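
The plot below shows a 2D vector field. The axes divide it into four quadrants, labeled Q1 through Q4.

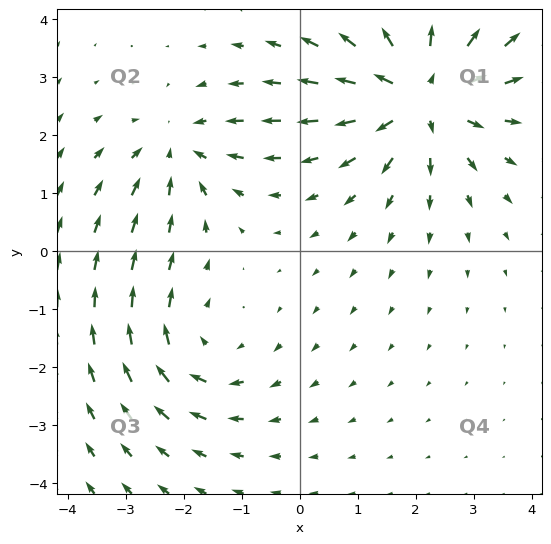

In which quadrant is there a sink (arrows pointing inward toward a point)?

Q2

The sink sits at approximately (-2.1, 1.8), which lies in quadrant Q2. The divergence there is about -3, negative as expected for a sink.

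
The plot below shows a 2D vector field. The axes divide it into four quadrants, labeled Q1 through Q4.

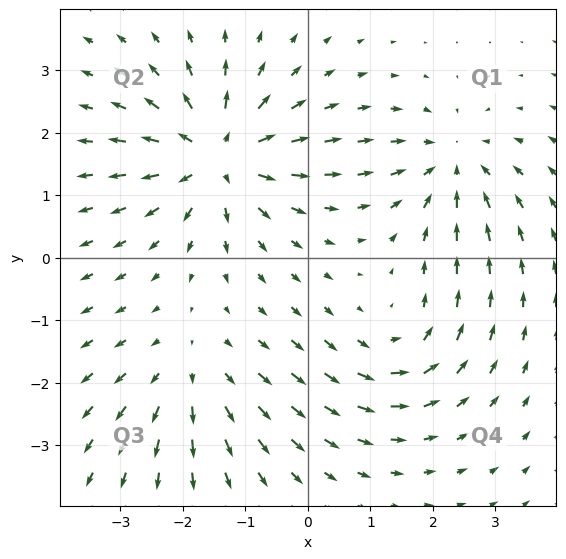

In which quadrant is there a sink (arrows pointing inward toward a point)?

The sink sits at approximately (2.3, 1.5), which lies in quadrant Q1. The divergence there is about -4, negative as expected for a sink.

Q1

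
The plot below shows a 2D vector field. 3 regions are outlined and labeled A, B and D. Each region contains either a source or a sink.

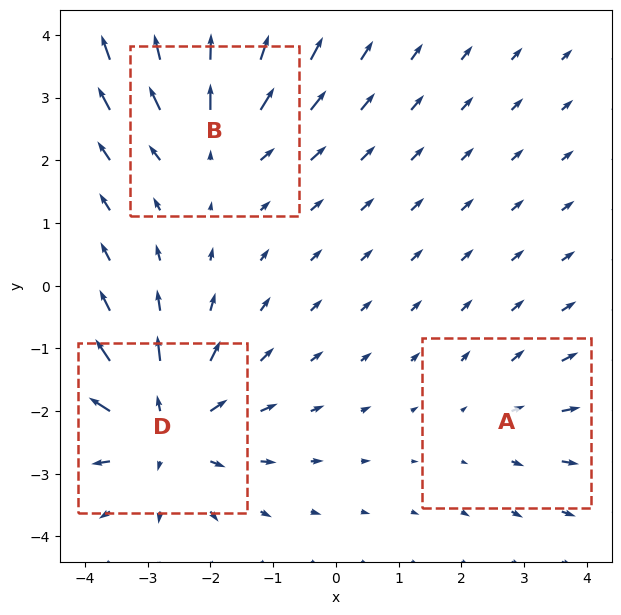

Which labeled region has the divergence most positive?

D

Divergence at each region's feature centre — A: about +2, B: about +3, D: about +5. Region D is most positive.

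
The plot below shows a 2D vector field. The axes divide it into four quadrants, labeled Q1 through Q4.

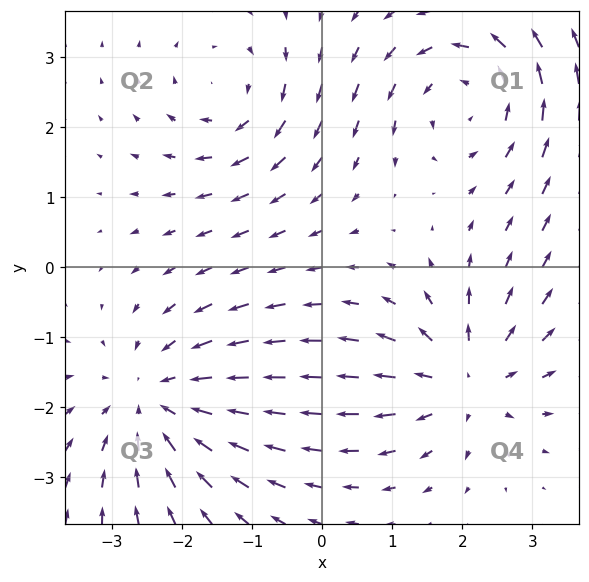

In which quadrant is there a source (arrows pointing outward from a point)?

The source sits at approximately (2.0, -1.6), which lies in quadrant Q4. The divergence there is about +4, positive as expected for a source.

Q4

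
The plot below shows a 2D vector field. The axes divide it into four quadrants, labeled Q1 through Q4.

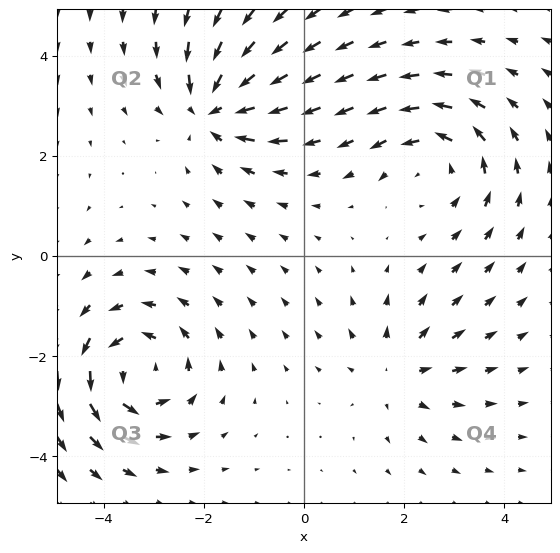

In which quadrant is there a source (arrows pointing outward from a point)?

The source sits at approximately (1.8, -2.3), which lies in quadrant Q4. The divergence there is about +3, positive as expected for a source.

Q4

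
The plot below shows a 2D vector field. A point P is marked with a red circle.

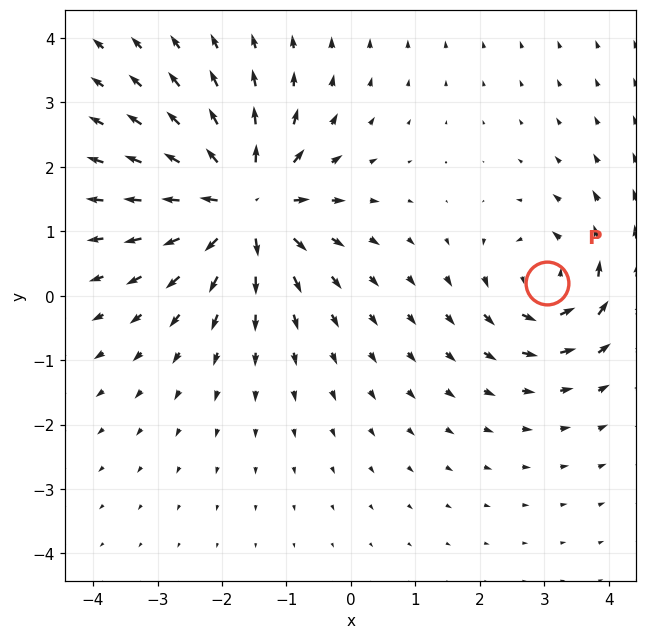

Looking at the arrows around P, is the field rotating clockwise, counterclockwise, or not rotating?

Near P at (3.0, 0.2) the arrows circulate counterclockwise. The curl (z-component) there is about +4; positive curl means counterclockwise rotation.

counterclockwise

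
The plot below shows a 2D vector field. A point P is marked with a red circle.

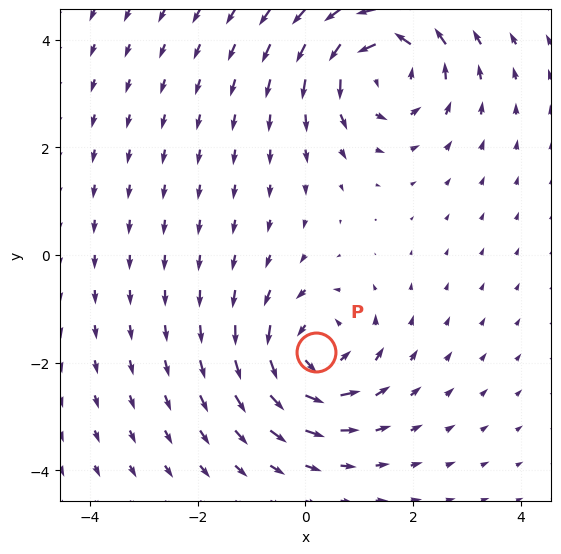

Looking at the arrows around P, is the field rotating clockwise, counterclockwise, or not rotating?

Near P at (0.2, -1.8) the arrows circulate counterclockwise. The curl (z-component) there is about +5; positive curl means counterclockwise rotation.

counterclockwise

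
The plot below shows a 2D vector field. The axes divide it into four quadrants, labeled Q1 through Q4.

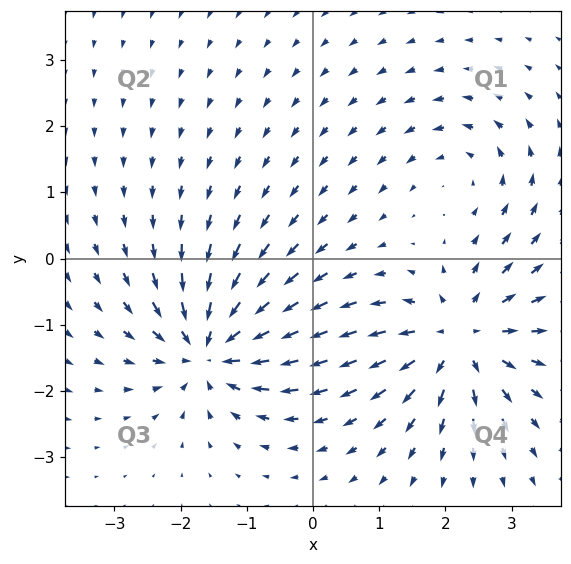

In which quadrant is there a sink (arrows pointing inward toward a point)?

Q3

The sink sits at approximately (-1.6, -1.4), which lies in quadrant Q3. The divergence there is about -7, negative as expected for a sink.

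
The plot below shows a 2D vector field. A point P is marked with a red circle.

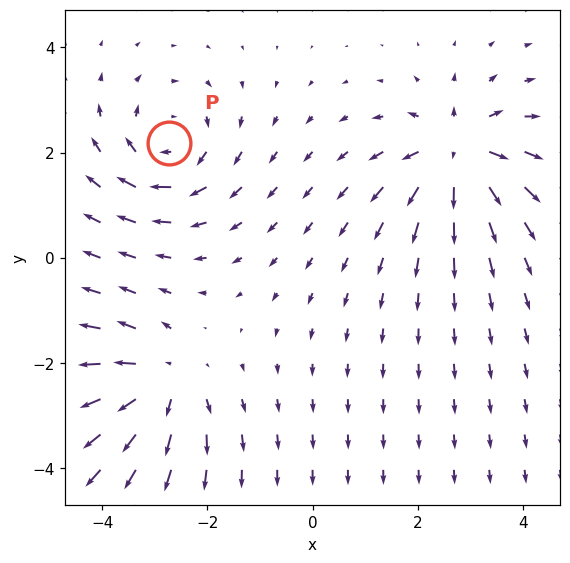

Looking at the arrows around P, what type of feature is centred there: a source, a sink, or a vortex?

vortex

At P (-2.7, 2.2) the arrows circulate clockwise. Divergence ≈0, curl about -5 — near-zero divergence with nonzero curl is a vortex.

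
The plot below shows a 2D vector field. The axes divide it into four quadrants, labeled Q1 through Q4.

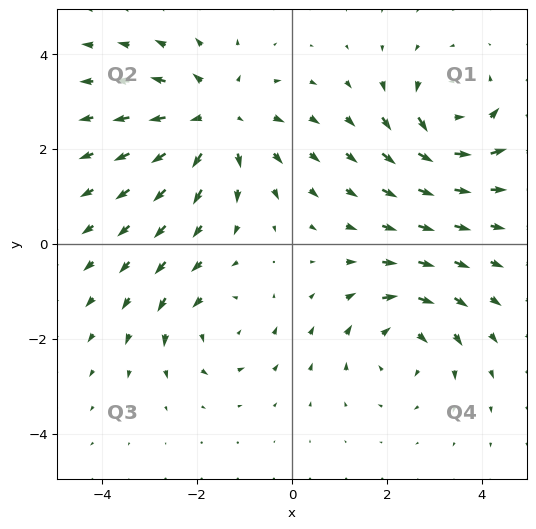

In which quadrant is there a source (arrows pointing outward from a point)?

Q2

The source sits at approximately (-1.6, 2.6), which lies in quadrant Q2. The divergence there is about +4, positive as expected for a source.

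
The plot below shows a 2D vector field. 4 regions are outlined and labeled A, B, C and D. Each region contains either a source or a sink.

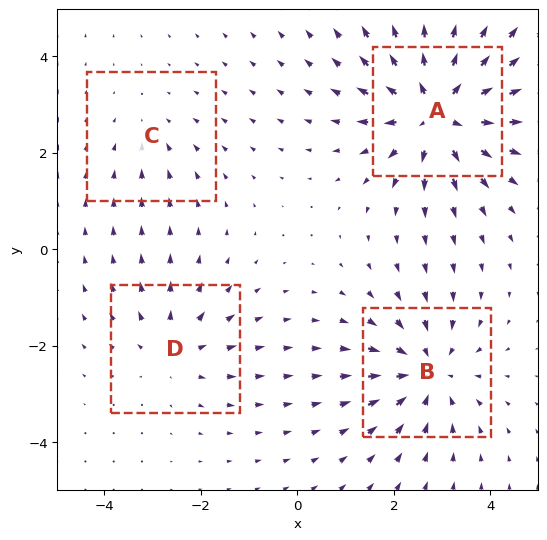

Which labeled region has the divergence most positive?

Divergence at each region's feature centre — A: about +7, B: about -5, C: about -2, D: about +3. Region A is most positive.

A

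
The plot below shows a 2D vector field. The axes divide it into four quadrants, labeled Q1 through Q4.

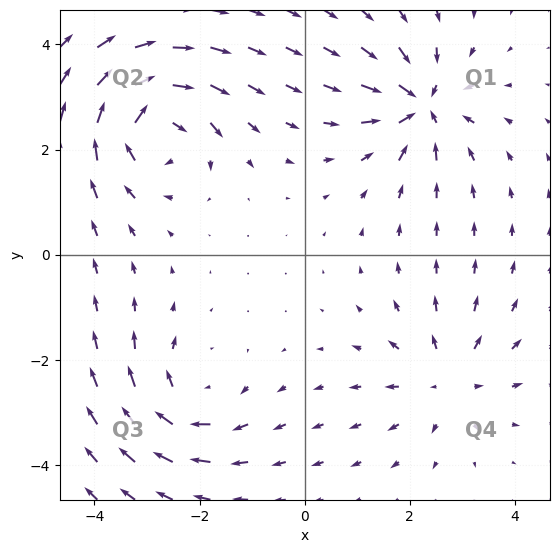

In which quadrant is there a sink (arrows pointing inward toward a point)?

The sink sits at approximately (2.2, 2.9), which lies in quadrant Q1. The divergence there is about -6, negative as expected for a sink.

Q1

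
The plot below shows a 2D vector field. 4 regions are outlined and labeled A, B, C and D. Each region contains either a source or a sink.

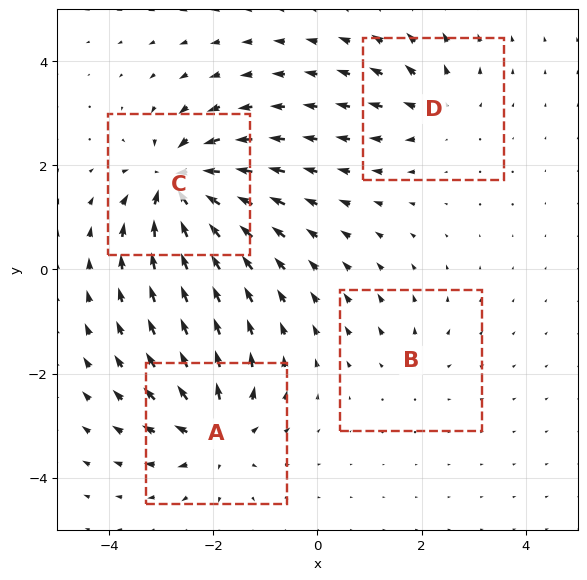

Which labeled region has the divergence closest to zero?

Divergence at each region's feature centre — A: about +6, B: about +2, C: about -9, D: about +4. Region B is closest to zero.

B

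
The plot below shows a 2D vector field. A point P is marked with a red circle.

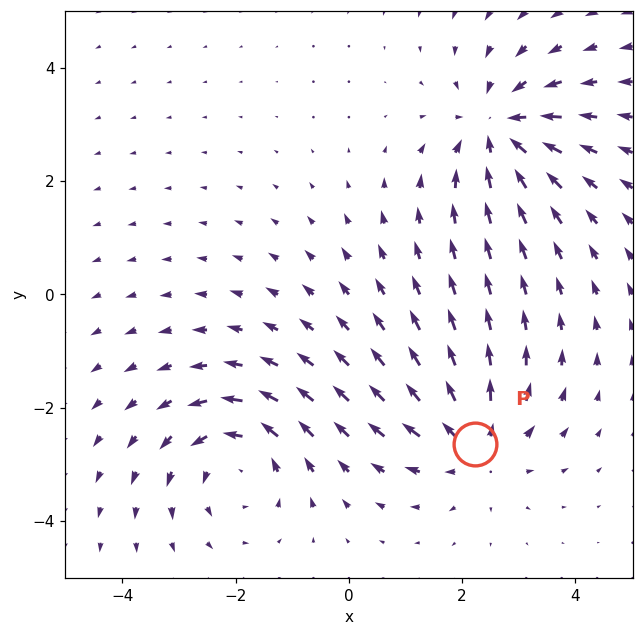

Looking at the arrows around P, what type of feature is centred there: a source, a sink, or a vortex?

source

At P (2.2, -2.6) the arrows spread outward. Divergence about +4, curl ≈0 — positive divergence with near-zero curl is a source.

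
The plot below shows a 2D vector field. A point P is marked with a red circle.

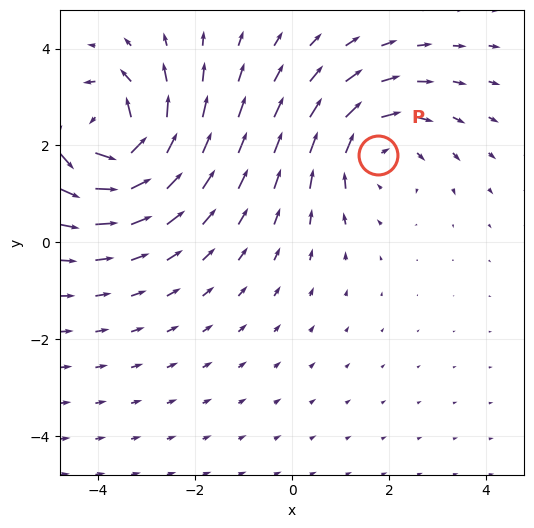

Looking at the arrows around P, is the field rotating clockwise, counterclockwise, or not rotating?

Near P at (1.8, 1.8) the arrows circulate clockwise. The curl (z-component) there is about -3; negative curl means clockwise rotation.

clockwise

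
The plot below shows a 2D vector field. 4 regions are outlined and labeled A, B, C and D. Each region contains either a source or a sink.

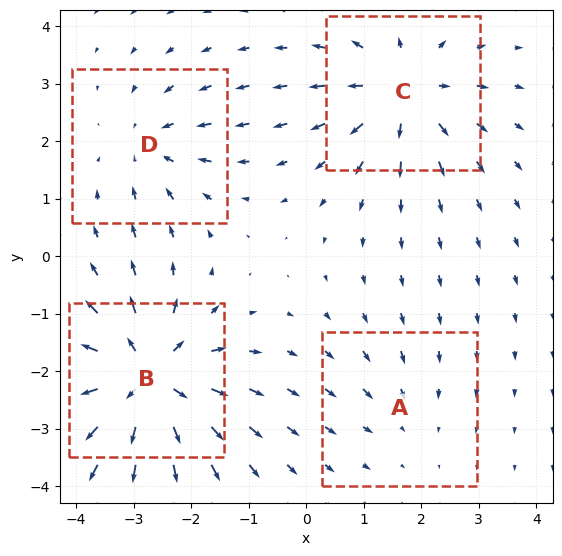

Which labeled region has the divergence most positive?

B

Divergence at each region's feature centre — A: about -2, B: about +7, C: about +5, D: about -4. Region B is most positive.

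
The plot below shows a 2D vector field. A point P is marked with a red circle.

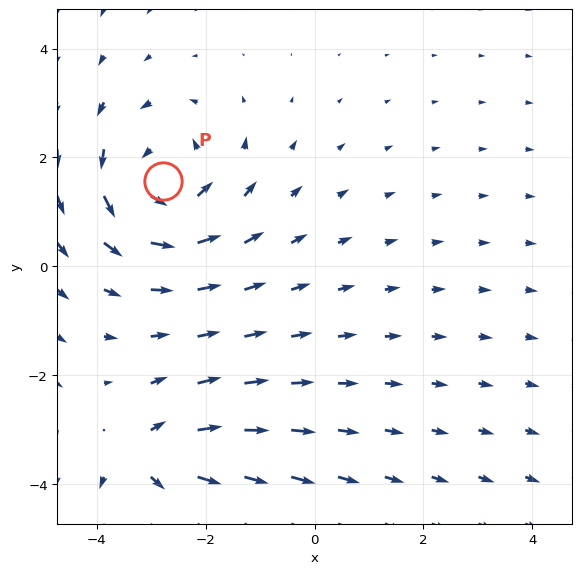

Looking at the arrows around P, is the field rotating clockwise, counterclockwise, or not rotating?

Near P at (-2.8, 1.6) the arrows circulate counterclockwise. The curl (z-component) there is about +3; positive curl means counterclockwise rotation.

counterclockwise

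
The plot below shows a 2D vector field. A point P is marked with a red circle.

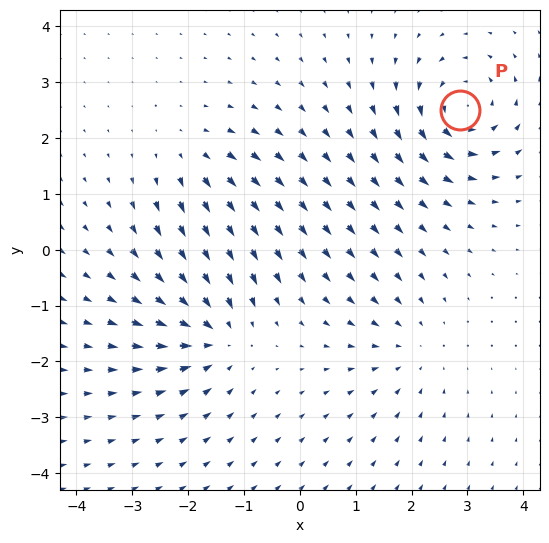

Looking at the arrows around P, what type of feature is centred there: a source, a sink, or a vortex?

vortex

At P (2.9, 2.5) the arrows circulate counterclockwise. Divergence ≈0, curl about +7 — near-zero divergence with nonzero curl is a vortex.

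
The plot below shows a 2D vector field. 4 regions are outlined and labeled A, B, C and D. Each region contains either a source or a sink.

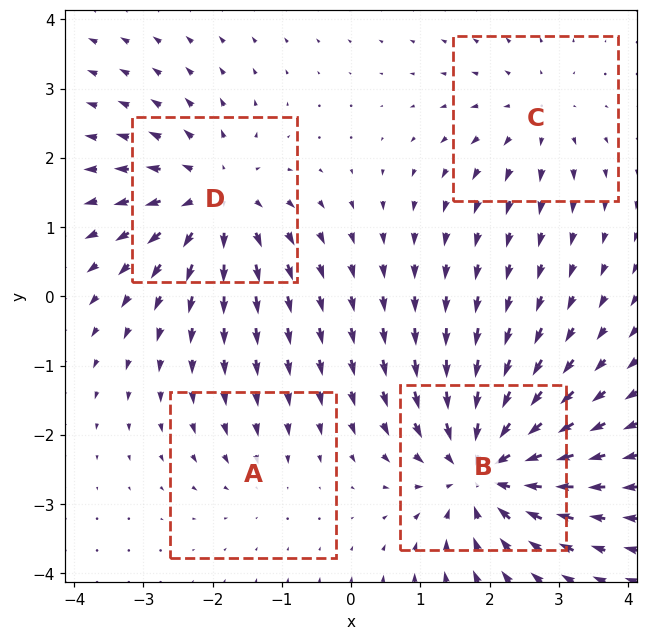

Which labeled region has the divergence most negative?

Divergence at each region's feature centre — A: about -2, B: about -7, C: about +3, D: about +5. Region B is most negative.

B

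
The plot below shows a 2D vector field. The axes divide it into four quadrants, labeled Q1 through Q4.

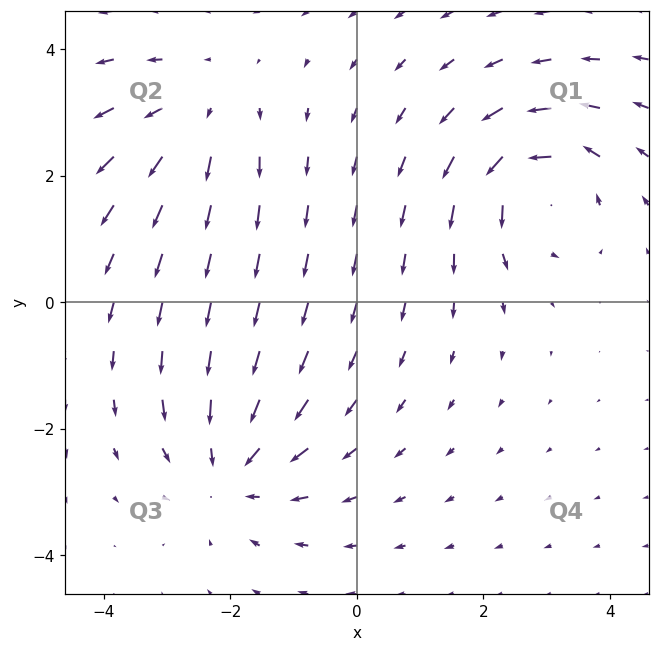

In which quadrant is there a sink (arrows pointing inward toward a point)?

The sink sits at approximately (-2.0, -2.6), which lies in quadrant Q3. The divergence there is about -4, negative as expected for a sink.

Q3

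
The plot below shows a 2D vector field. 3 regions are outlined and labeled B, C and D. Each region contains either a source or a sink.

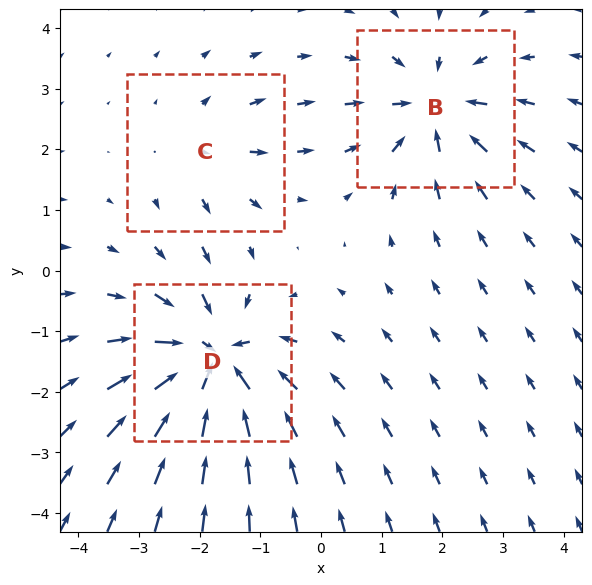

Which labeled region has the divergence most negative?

Divergence at each region's feature centre — B: about -4, C: about +2, D: about -6. Region D is most negative.

D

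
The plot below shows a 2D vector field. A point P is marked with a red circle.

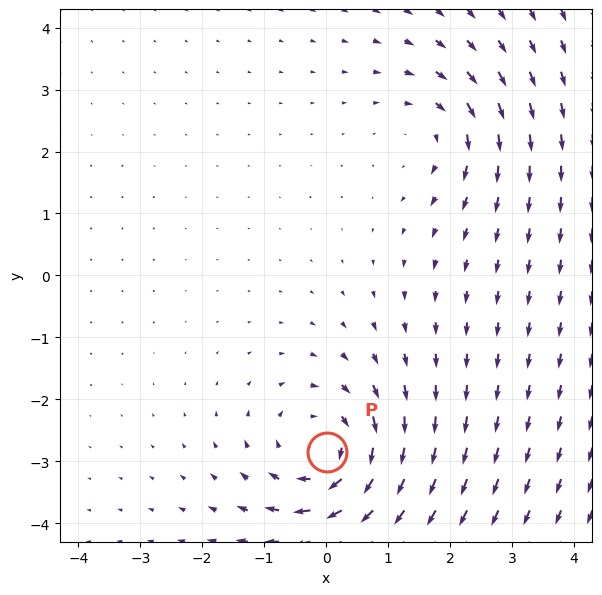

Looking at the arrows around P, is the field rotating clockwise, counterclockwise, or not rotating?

clockwise

Near P at (0.0, -2.8) the arrows circulate clockwise. The curl (z-component) there is about -5; negative curl means clockwise rotation.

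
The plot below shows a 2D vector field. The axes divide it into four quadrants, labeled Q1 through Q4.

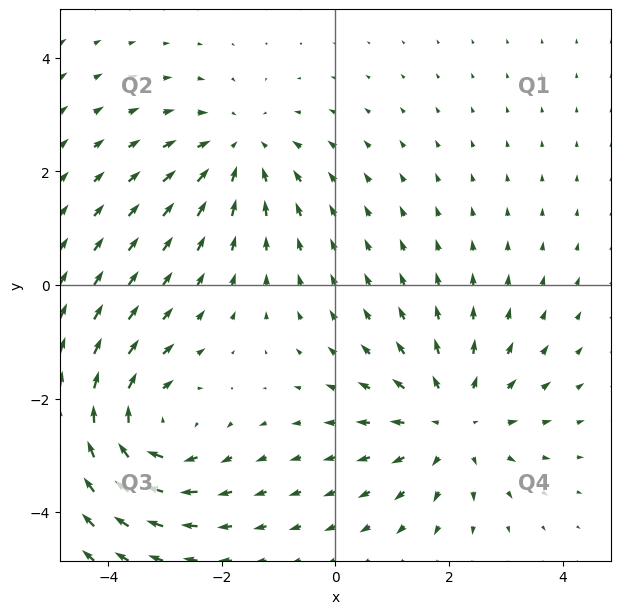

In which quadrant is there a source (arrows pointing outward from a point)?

The source sits at approximately (2.1, -2.4), which lies in quadrant Q4. The divergence there is about +3, positive as expected for a source.

Q4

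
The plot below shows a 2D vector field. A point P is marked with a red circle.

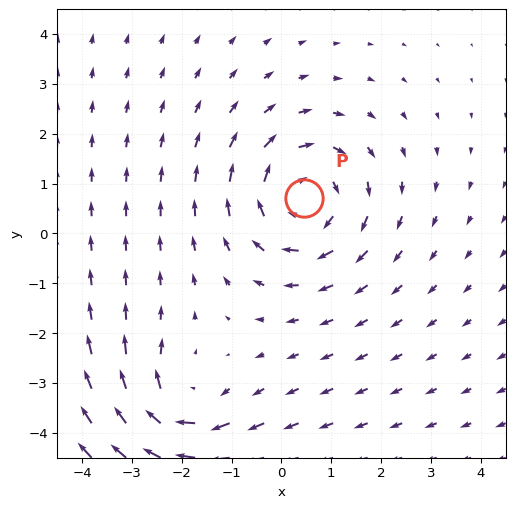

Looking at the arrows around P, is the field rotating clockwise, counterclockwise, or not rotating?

clockwise

Near P at (0.5, 0.7) the arrows circulate clockwise. The curl (z-component) there is about -3; negative curl means clockwise rotation.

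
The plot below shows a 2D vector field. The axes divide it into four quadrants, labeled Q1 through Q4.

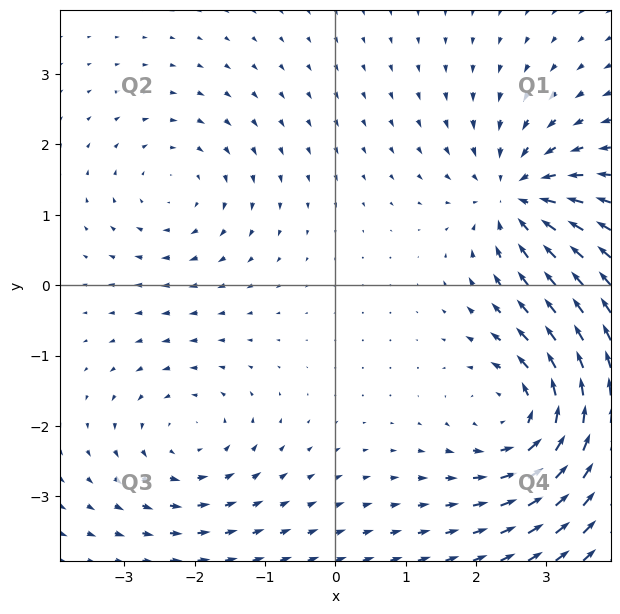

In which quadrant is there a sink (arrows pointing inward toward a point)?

The sink sits at approximately (2.6, 1.3), which lies in quadrant Q1. The divergence there is about -5, negative as expected for a sink.

Q1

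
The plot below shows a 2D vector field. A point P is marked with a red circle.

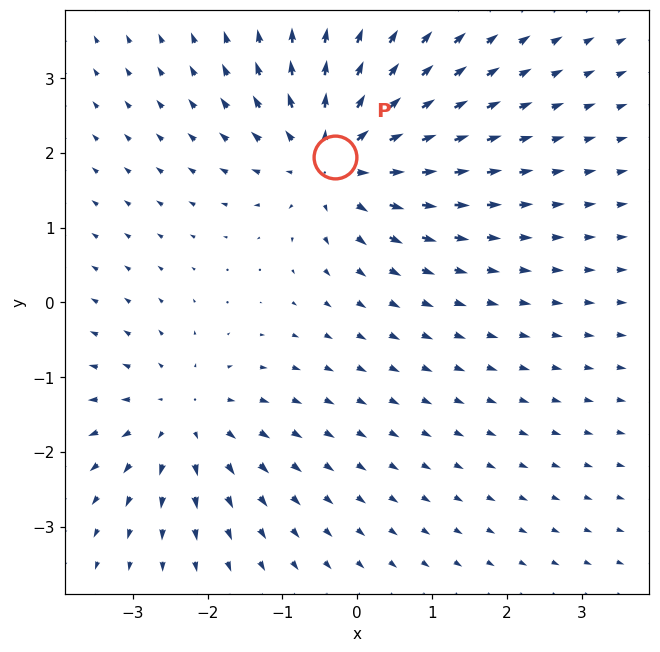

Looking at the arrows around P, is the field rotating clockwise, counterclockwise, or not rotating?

Near P at (-0.3, 1.9) the arrows show no circulation. The curl there is ≈0.

not rotating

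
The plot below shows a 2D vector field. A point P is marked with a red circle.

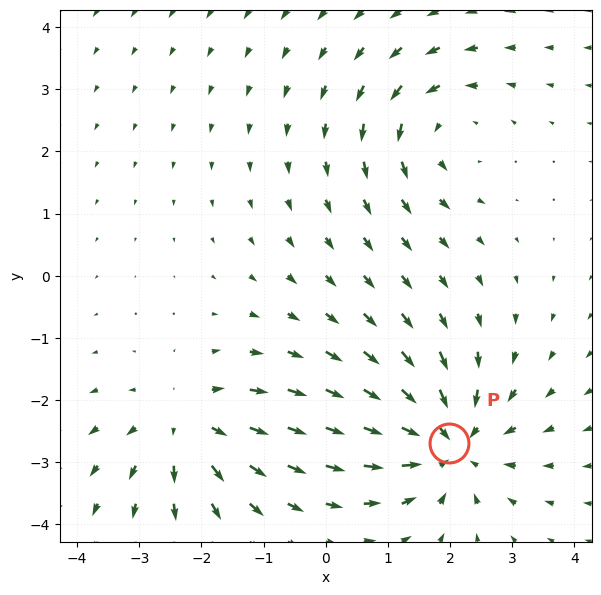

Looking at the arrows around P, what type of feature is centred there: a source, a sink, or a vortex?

sink

At P (2.0, -2.7) the arrows converge inward. Divergence about -5, curl ≈0 — negative divergence with near-zero curl is a sink.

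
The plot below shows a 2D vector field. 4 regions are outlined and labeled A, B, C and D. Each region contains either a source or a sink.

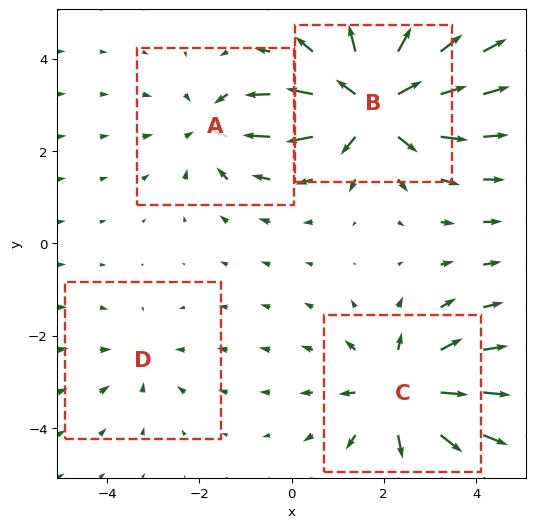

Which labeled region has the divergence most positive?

B

Divergence at each region's feature centre — A: about -4, B: about +7, C: about +5, D: about -2. Region B is most positive.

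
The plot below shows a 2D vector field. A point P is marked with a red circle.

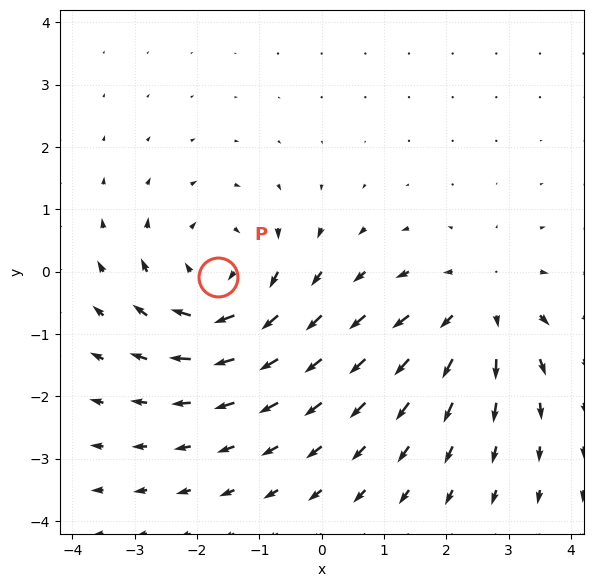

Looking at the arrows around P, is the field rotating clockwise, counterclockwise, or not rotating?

clockwise

Near P at (-1.7, -0.1) the arrows circulate clockwise. The curl (z-component) there is about -4; negative curl means clockwise rotation.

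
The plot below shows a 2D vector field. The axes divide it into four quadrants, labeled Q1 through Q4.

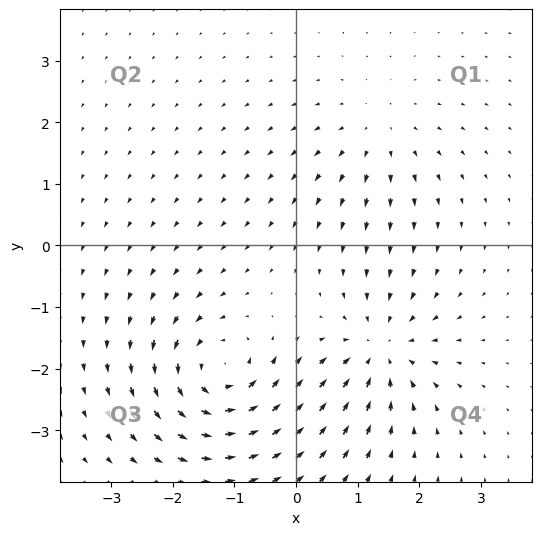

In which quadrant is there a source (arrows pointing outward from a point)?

Q1

The source sits at approximately (1.3, 1.8), which lies in quadrant Q1. The divergence there is about +3, positive as expected for a source.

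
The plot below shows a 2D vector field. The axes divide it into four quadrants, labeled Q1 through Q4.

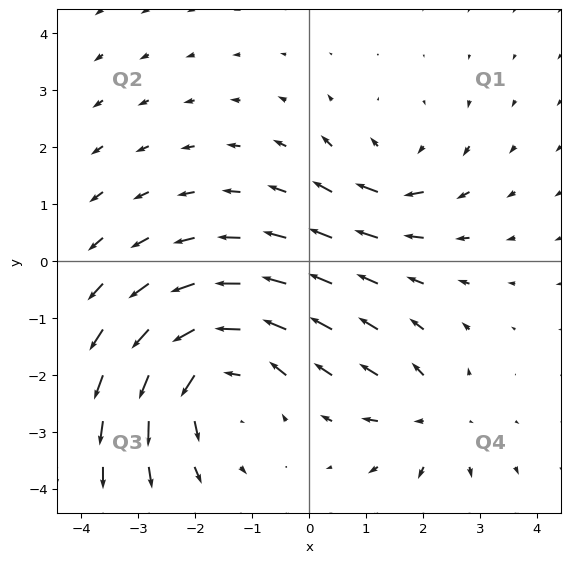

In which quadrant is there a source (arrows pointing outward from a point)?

Q4

The source sits at approximately (2.2, -2.8), which lies in quadrant Q4. The divergence there is about +3, positive as expected for a source.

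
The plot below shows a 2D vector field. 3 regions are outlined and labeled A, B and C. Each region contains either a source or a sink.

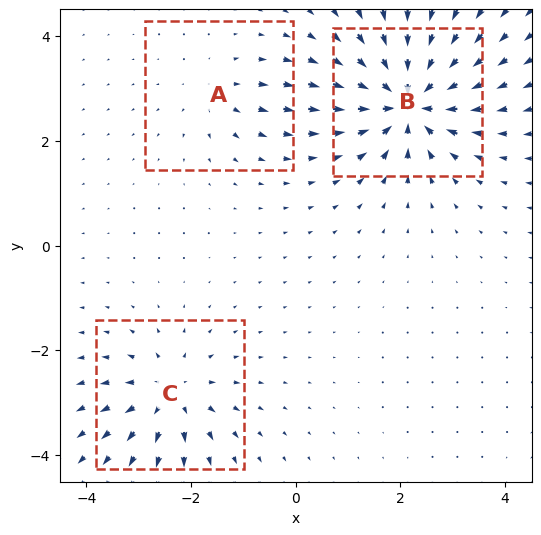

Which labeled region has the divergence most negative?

Divergence at each region's feature centre — A: about +2, B: about -7, C: about +4. Region B is most negative.

B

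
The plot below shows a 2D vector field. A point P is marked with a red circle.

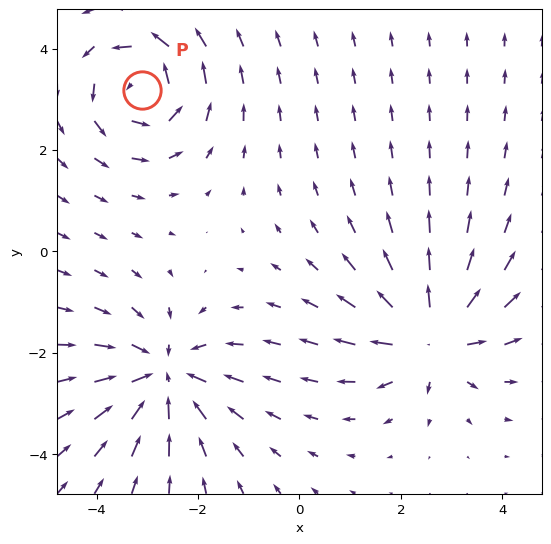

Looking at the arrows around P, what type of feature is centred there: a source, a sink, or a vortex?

At P (-3.1, 3.2) the arrows circulate counterclockwise. Divergence ≈0, curl about +5 — near-zero divergence with nonzero curl is a vortex.

vortex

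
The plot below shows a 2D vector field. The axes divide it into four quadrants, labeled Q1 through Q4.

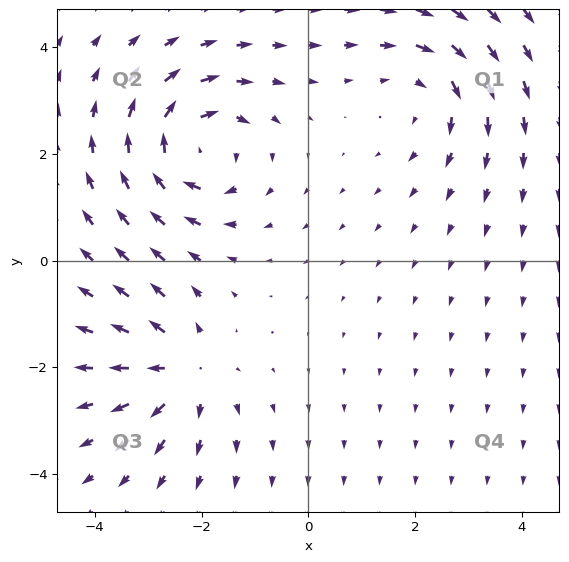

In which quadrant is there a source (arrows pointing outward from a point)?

Q3

The source sits at approximately (-2.3, -2.1), which lies in quadrant Q3. The divergence there is about +3, positive as expected for a source.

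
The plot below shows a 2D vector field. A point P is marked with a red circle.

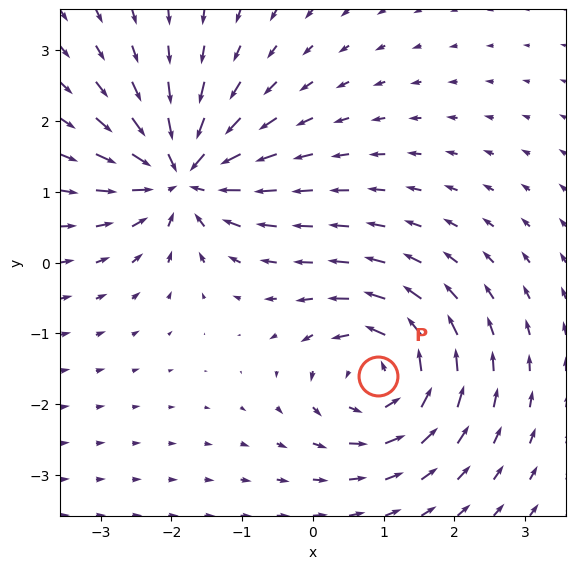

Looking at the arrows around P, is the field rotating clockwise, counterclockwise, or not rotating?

counterclockwise

Near P at (0.9, -1.6) the arrows circulate counterclockwise. The curl (z-component) there is about +4; positive curl means counterclockwise rotation.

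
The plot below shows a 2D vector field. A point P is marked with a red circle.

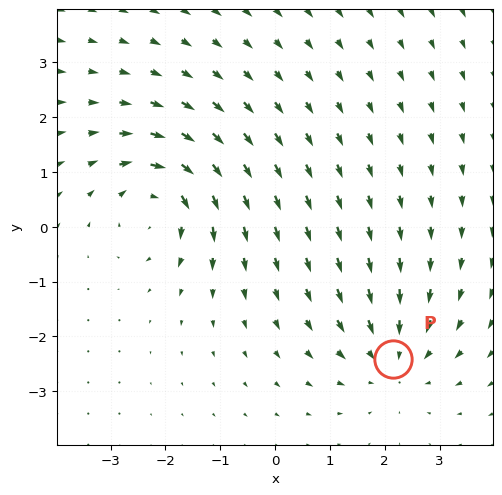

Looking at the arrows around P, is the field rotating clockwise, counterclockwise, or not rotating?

not rotating

Near P at (2.2, -2.4) the arrows show no circulation. The curl there is ≈0.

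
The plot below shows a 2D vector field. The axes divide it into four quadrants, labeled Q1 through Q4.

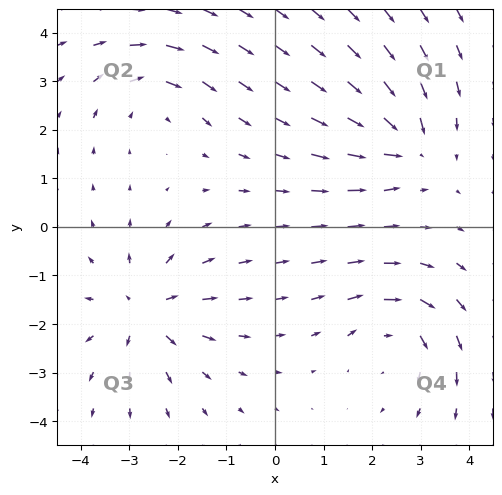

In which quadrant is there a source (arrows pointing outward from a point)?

Q3

The source sits at approximately (-2.7, -1.7), which lies in quadrant Q3. The divergence there is about +4, positive as expected for a source.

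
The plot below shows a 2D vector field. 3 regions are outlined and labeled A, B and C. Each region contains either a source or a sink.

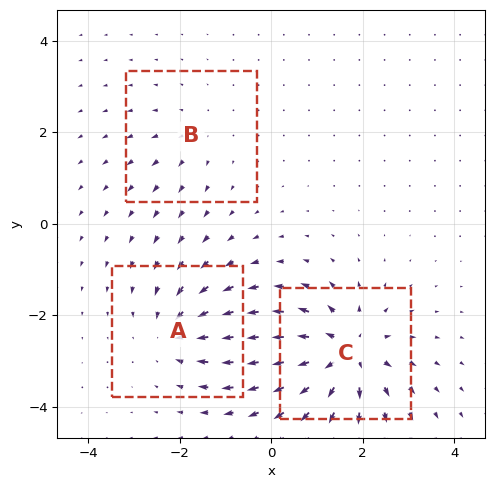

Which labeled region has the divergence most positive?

Divergence at each region's feature centre — A: about -4, B: about +2, C: about +6. Region C is most positive.

C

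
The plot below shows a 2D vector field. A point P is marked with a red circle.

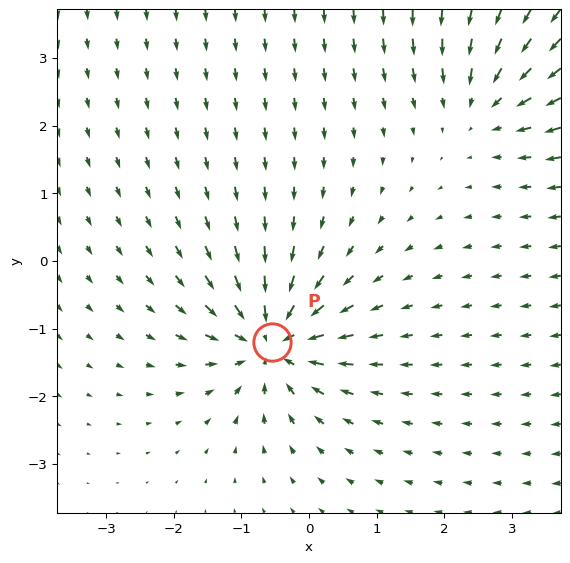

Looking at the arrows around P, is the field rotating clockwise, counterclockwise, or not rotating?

not rotating

Near P at (-0.6, -1.2) the arrows show no circulation. The curl there is ≈0.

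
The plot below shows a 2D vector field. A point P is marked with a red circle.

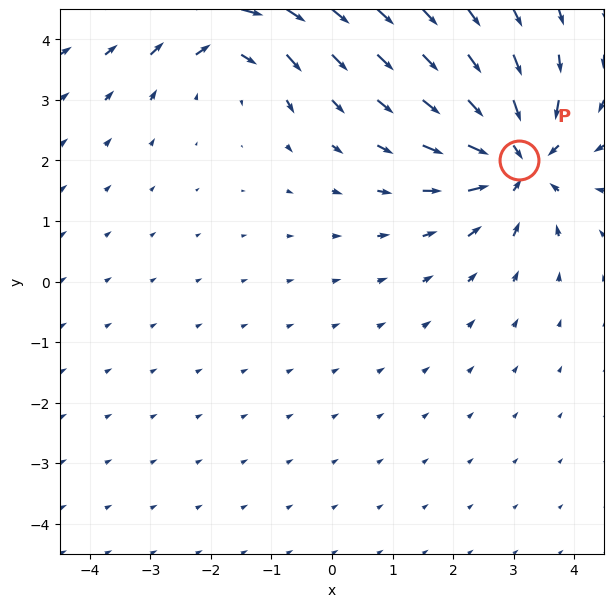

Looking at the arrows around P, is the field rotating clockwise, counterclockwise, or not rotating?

Near P at (3.1, 2.0) the arrows show no circulation. The curl there is ≈0.

not rotating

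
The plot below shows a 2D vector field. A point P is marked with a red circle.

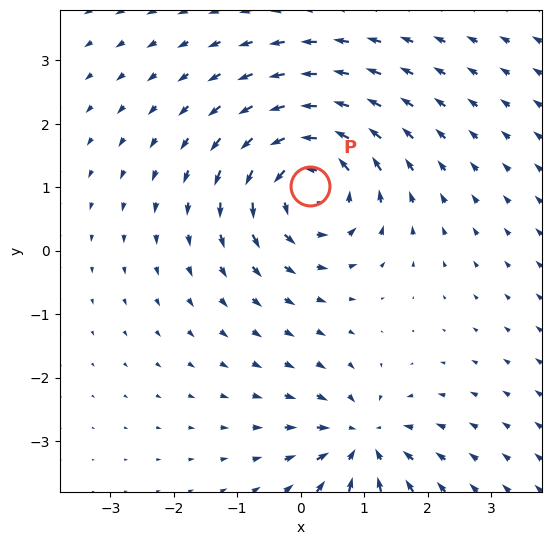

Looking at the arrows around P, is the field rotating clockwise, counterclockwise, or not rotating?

counterclockwise

Near P at (0.1, 1.0) the arrows circulate counterclockwise. The curl (z-component) there is about +6; positive curl means counterclockwise rotation.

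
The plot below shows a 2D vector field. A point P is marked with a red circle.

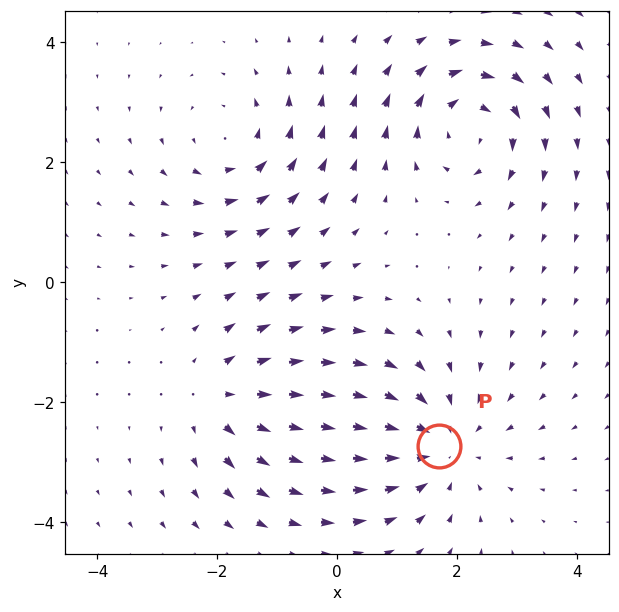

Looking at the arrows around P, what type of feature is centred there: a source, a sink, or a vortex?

At P (1.7, -2.7) the arrows converge inward. Divergence about -4, curl ≈0 — negative divergence with near-zero curl is a sink.

sink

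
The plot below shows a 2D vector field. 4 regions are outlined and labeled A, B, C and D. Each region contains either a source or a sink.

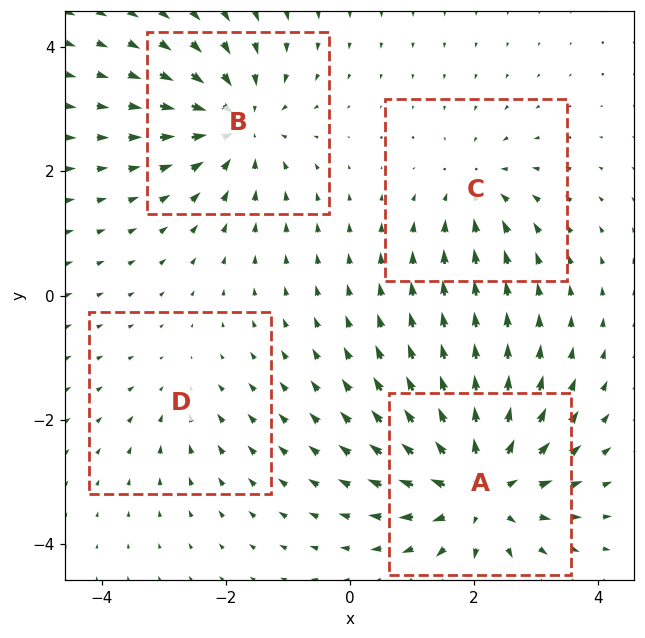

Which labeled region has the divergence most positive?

Divergence at each region's feature centre — A: about +7, B: about -5, C: about -3, D: about -2. Region A is most positive.

A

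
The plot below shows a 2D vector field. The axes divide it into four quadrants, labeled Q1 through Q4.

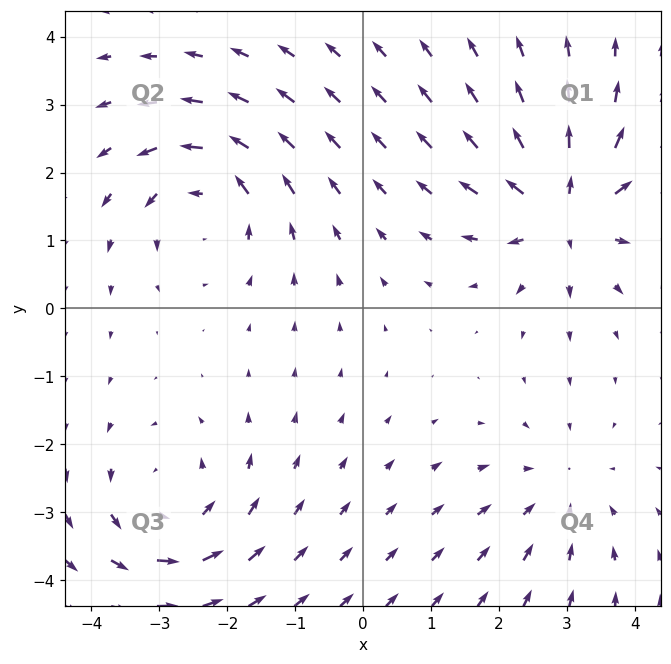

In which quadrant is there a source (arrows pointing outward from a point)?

The source sits at approximately (2.9, 1.5), which lies in quadrant Q1. The divergence there is about +7, positive as expected for a source.

Q1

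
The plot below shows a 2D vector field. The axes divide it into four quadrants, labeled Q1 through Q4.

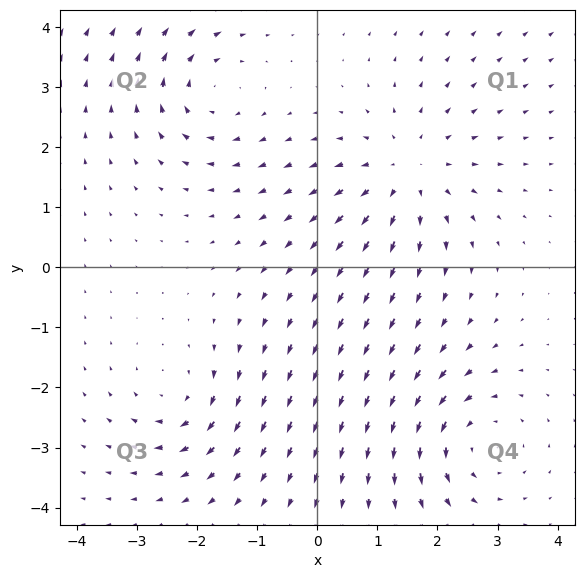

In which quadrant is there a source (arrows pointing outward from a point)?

Q1

The source sits at approximately (1.5, 1.6), which lies in quadrant Q1. The divergence there is about +4, positive as expected for a source.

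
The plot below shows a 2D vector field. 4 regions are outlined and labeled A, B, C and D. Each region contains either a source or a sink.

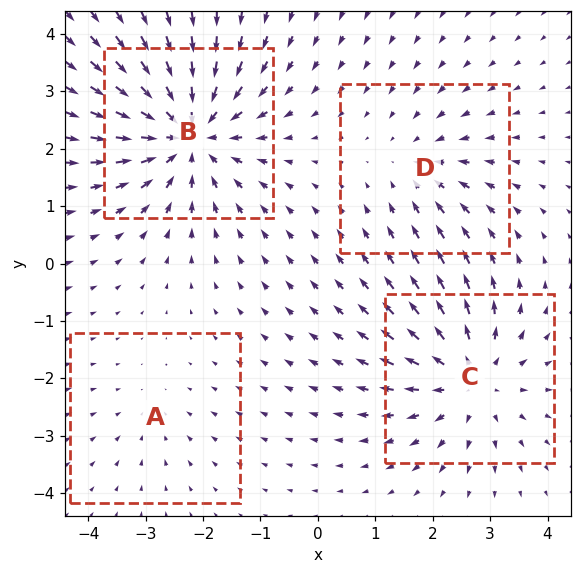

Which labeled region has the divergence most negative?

Divergence at each region's feature centre — A: about -2, B: about -7, C: about +5, D: about -3. Region B is most negative.

B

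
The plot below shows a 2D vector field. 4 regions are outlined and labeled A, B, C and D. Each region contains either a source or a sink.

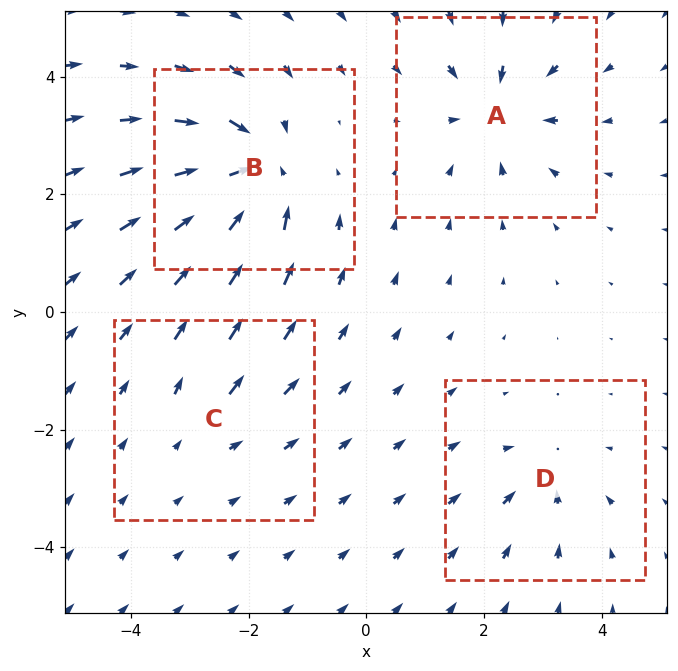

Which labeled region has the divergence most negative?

Divergence at each region's feature centre — A: about -6, B: about -9, C: about +3, D: about -4. Region B is most negative.

B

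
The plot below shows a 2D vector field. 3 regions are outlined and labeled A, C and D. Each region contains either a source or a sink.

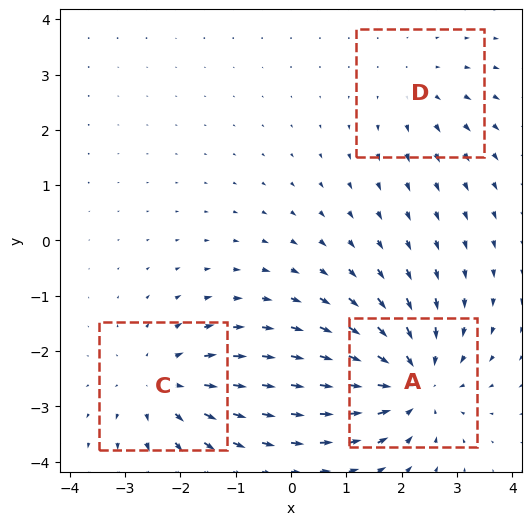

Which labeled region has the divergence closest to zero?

Divergence at each region's feature centre — A: about -4, C: about +3, D: about +2. Region D is closest to zero.

D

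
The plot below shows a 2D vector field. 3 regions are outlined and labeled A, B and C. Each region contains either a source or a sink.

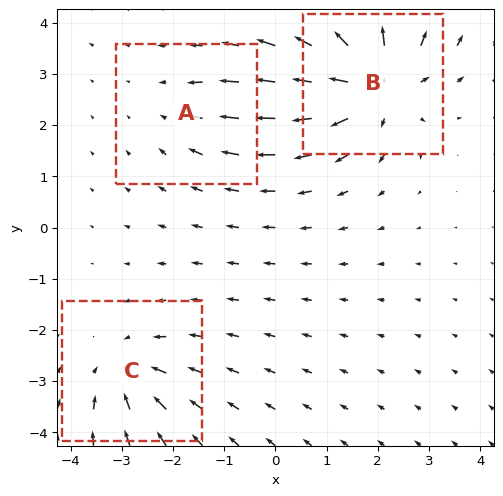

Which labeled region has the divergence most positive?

B

Divergence at each region's feature centre — A: about -2, B: about +5, C: about -3. Region B is most positive.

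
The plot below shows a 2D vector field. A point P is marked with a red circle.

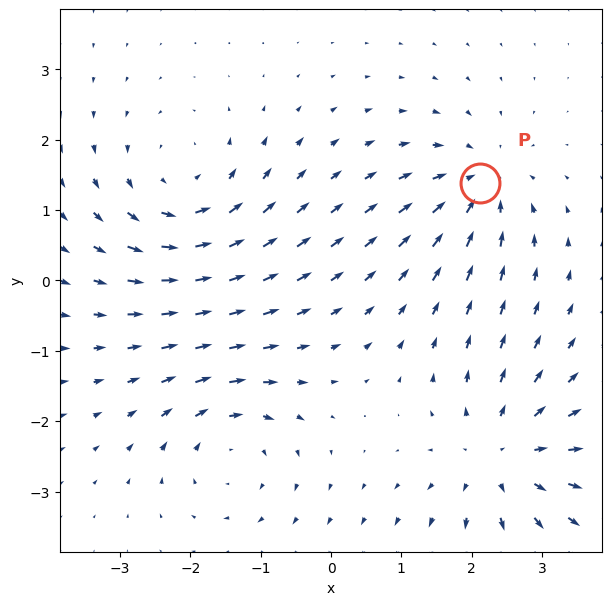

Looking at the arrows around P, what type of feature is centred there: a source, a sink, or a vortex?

At P (2.1, 1.4) the arrows converge inward. Divergence about -5, curl ≈0 — negative divergence with near-zero curl is a sink.

sink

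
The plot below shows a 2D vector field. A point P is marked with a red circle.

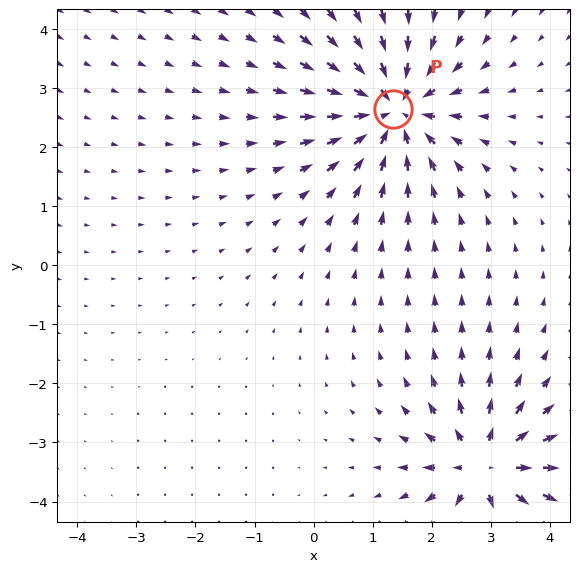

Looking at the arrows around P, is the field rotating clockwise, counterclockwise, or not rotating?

not rotating

Near P at (1.3, 2.7) the arrows show no circulation. The curl there is ≈0.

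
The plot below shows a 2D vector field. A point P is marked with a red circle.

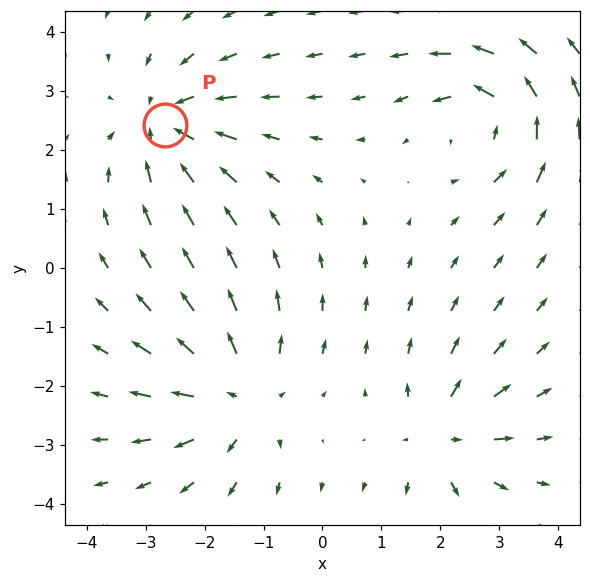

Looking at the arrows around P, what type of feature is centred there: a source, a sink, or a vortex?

At P (-2.7, 2.4) the arrows converge inward. Divergence about -5, curl ≈0 — negative divergence with near-zero curl is a sink.

sink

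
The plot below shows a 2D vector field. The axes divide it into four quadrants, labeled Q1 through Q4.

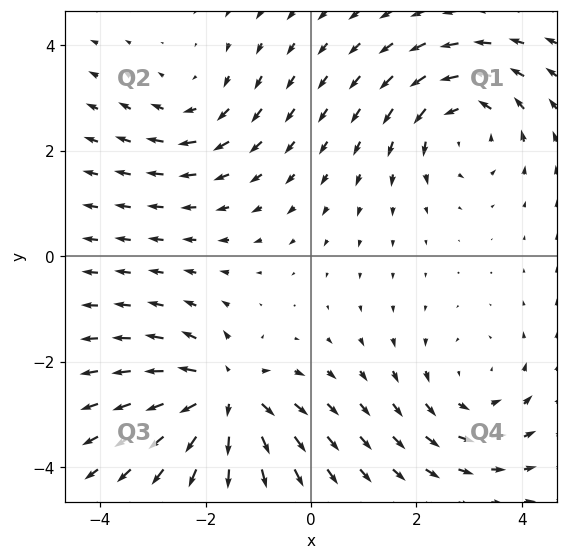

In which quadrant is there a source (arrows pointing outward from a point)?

Q3

The source sits at approximately (-1.6, -2.7), which lies in quadrant Q3. The divergence there is about +5, positive as expected for a source.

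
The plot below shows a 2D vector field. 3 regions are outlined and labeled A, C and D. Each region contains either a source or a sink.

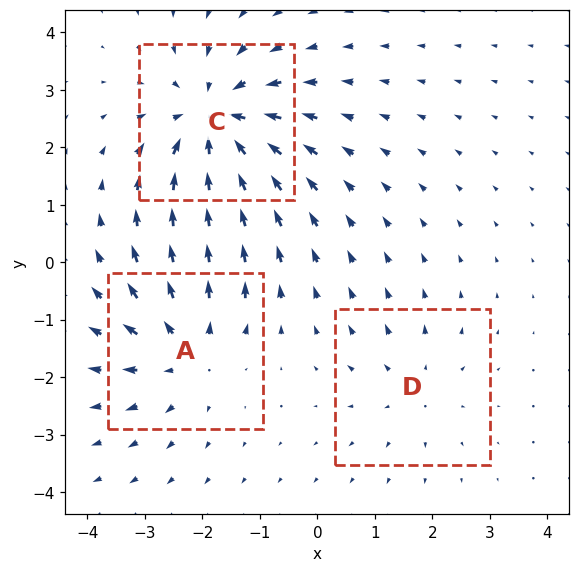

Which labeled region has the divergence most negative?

C

Divergence at each region's feature centre — A: about +3, C: about -5, D: about +2. Region C is most negative.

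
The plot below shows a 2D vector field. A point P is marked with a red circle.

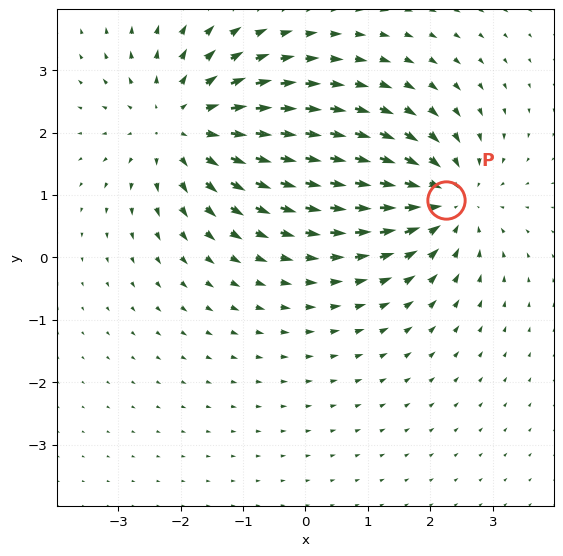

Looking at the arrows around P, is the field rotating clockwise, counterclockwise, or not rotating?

not rotating

Near P at (2.3, 0.9) the arrows show no circulation. The curl there is ≈0.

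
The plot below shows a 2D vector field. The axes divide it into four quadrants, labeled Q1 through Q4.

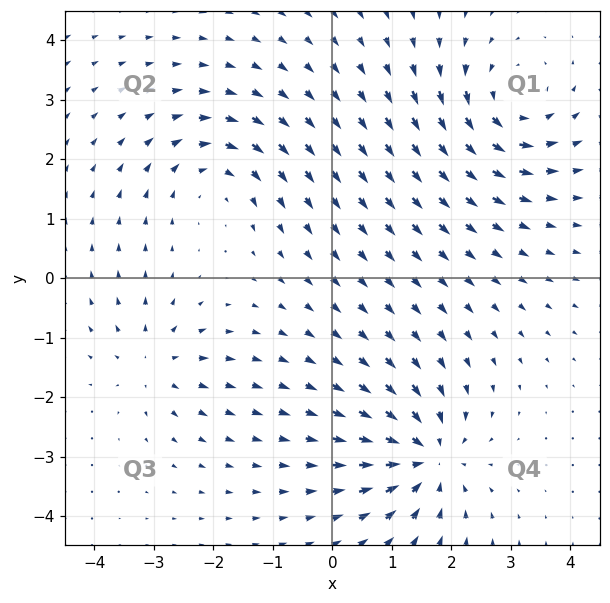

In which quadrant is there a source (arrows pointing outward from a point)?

Q3

The source sits at approximately (-3.0, -1.4), which lies in quadrant Q3. The divergence there is about +4, positive as expected for a source.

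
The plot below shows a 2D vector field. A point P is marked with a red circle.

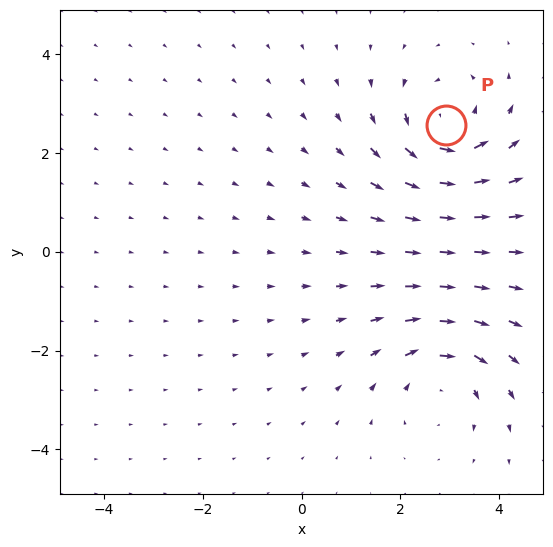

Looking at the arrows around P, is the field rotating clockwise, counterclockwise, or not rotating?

counterclockwise

Near P at (2.9, 2.6) the arrows circulate counterclockwise. The curl (z-component) there is about +4; positive curl means counterclockwise rotation.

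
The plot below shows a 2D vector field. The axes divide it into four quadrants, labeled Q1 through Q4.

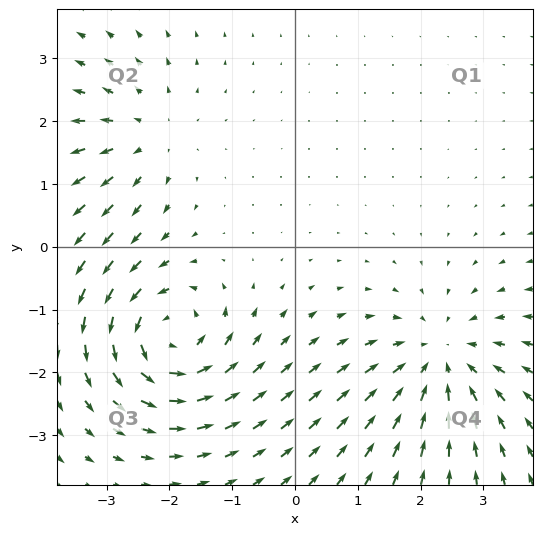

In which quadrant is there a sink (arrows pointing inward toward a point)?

The sink sits at approximately (2.3, -1.8), which lies in quadrant Q4. The divergence there is about -4, negative as expected for a sink.

Q4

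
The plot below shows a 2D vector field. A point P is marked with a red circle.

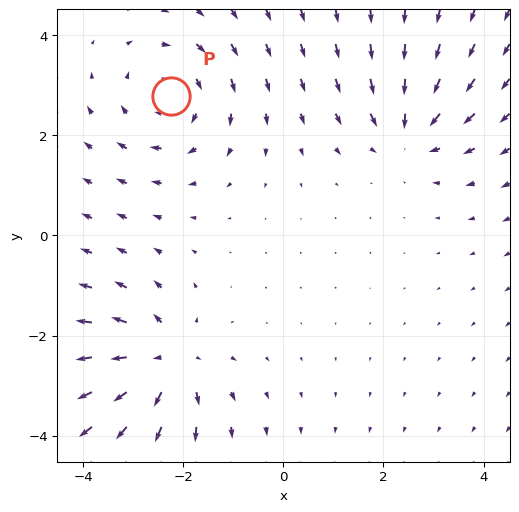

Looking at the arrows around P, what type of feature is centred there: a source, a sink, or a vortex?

vortex

At P (-2.3, 2.8) the arrows circulate clockwise. Divergence ≈0, curl about -3 — near-zero divergence with nonzero curl is a vortex.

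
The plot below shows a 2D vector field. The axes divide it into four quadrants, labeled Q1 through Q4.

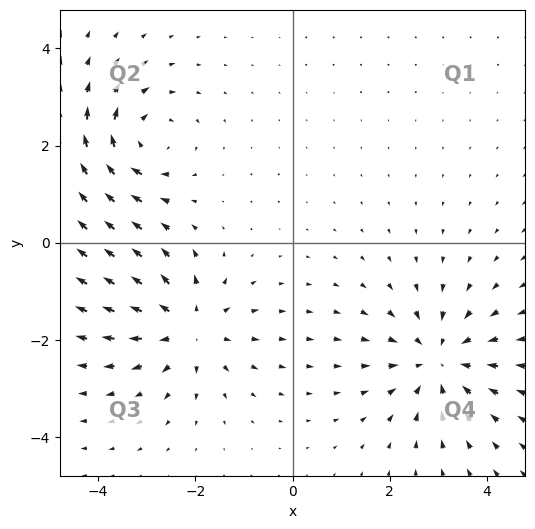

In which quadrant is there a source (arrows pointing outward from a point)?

The source sits at approximately (-2.1, -1.8), which lies in quadrant Q3. The divergence there is about +4, positive as expected for a source.

Q3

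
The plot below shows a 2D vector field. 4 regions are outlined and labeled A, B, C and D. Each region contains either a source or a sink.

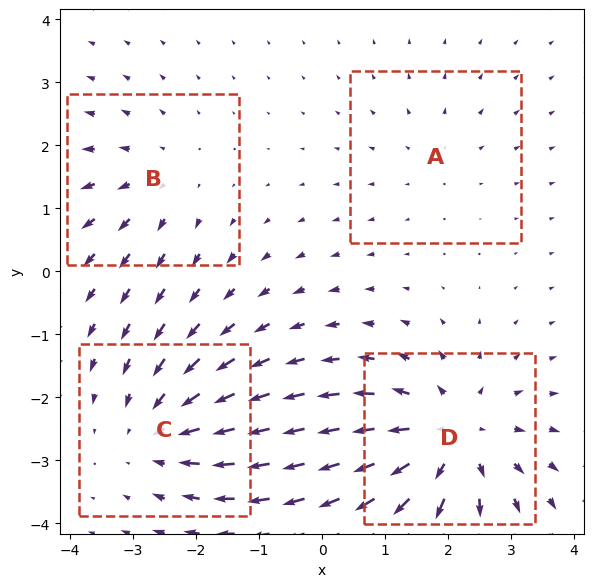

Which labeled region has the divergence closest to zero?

A

Divergence at each region's feature centre — A: about +2, B: about +3, C: about -4, D: about +6. Region A is closest to zero.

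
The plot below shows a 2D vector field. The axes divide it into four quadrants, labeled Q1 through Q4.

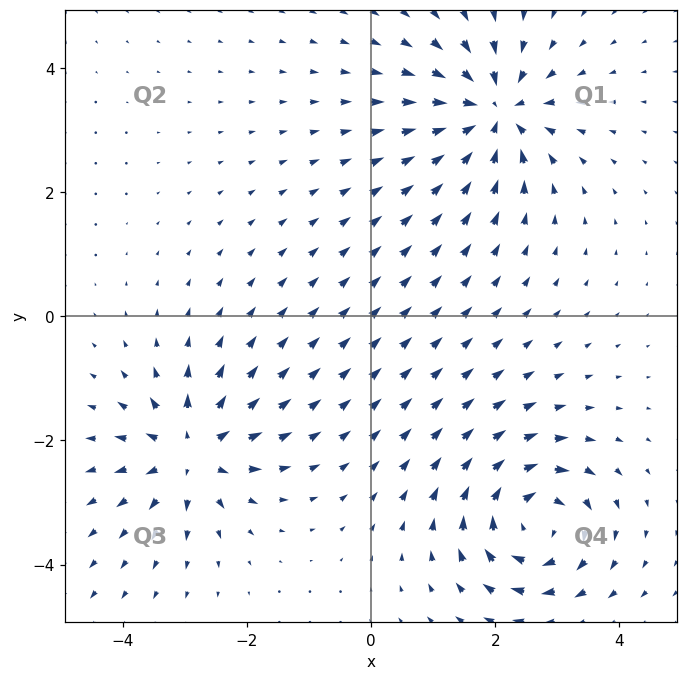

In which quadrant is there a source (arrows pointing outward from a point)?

The source sits at approximately (-2.9, -2.2), which lies in quadrant Q3. The divergence there is about +6, positive as expected for a source.

Q3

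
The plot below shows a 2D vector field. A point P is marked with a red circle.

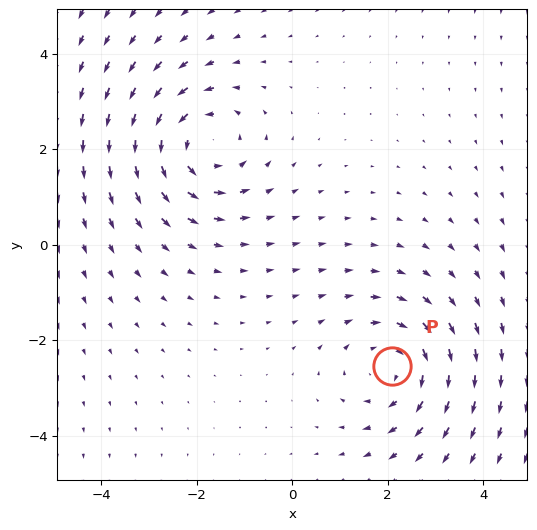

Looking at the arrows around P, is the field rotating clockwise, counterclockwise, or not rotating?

Near P at (2.1, -2.5) the arrows circulate clockwise. The curl (z-component) there is about -3; negative curl means clockwise rotation.

clockwise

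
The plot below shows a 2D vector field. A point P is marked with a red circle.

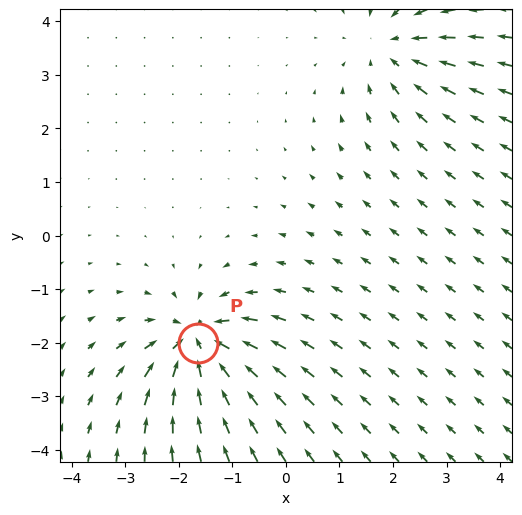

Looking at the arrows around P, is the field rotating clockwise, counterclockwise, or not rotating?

not rotating

Near P at (-1.6, -2.0) the arrows show no circulation. The curl there is ≈0.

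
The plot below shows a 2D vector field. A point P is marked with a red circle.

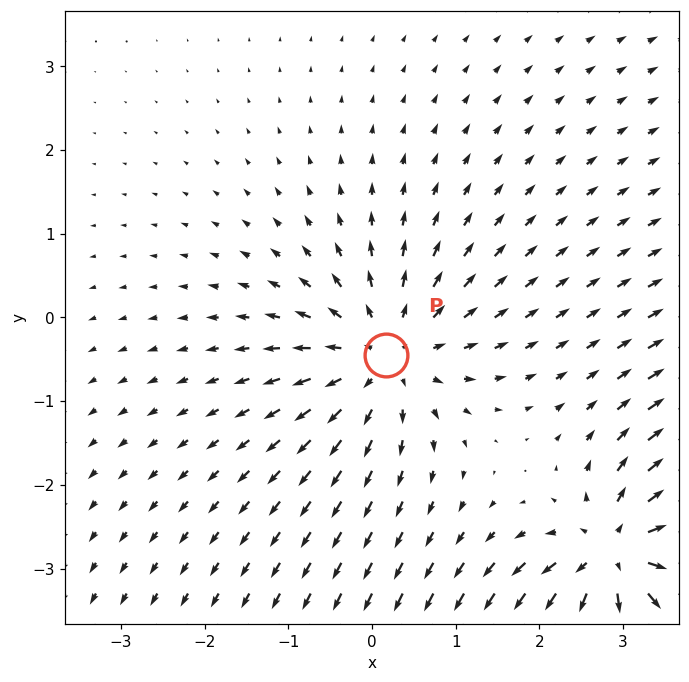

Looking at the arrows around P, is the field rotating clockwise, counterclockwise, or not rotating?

Near P at (0.2, -0.4) the arrows show no circulation. The curl there is ≈0.

not rotating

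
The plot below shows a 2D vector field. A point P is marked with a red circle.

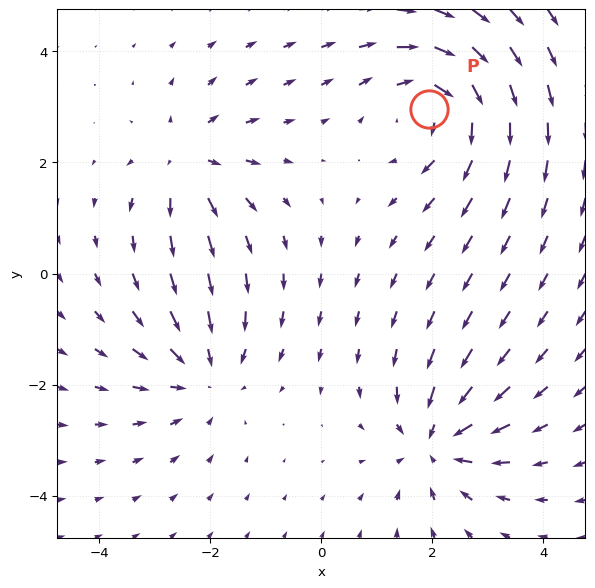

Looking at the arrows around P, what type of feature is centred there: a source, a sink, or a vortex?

At P (1.9, 3.0) the arrows circulate clockwise. Divergence ≈0, curl about -4 — near-zero divergence with nonzero curl is a vortex.

vortex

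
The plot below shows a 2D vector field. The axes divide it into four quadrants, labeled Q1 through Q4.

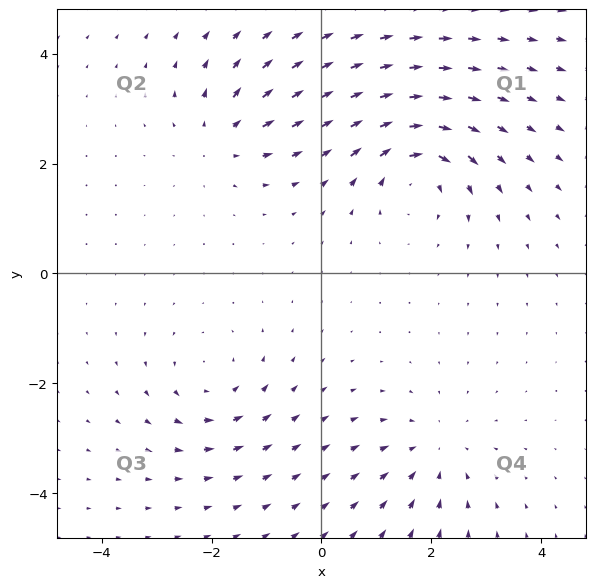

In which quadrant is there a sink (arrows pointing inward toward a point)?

The sink sits at approximately (2.1, -3.3), which lies in quadrant Q4. The divergence there is about -3, negative as expected for a sink.

Q4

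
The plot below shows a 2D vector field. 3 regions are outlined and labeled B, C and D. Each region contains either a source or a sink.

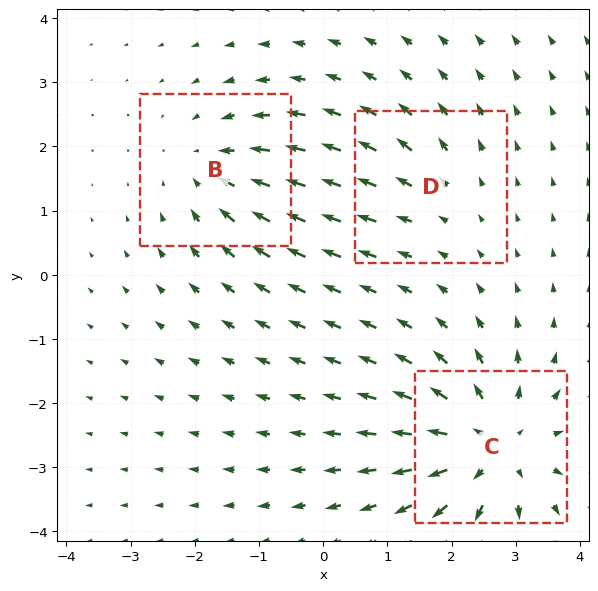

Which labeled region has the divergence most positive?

Divergence at each region's feature centre — B: about -3, C: about +5, D: about +2. Region C is most positive.

C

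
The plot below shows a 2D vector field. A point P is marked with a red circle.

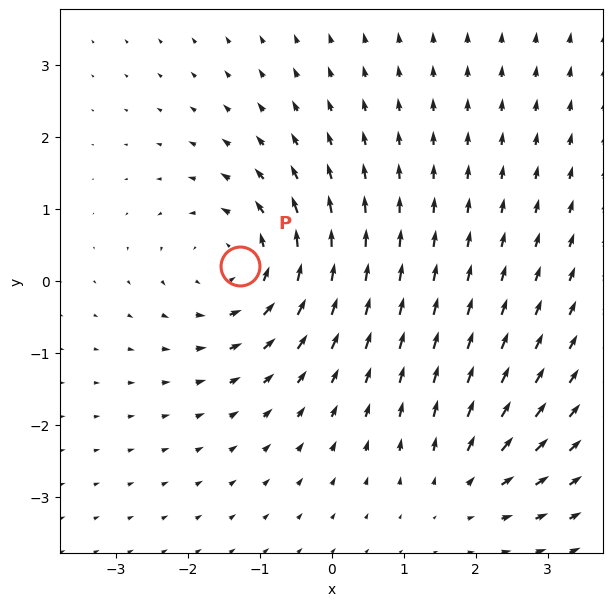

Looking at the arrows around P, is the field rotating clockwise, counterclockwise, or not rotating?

Near P at (-1.3, 0.2) the arrows circulate counterclockwise. The curl (z-component) there is about +4; positive curl means counterclockwise rotation.

counterclockwise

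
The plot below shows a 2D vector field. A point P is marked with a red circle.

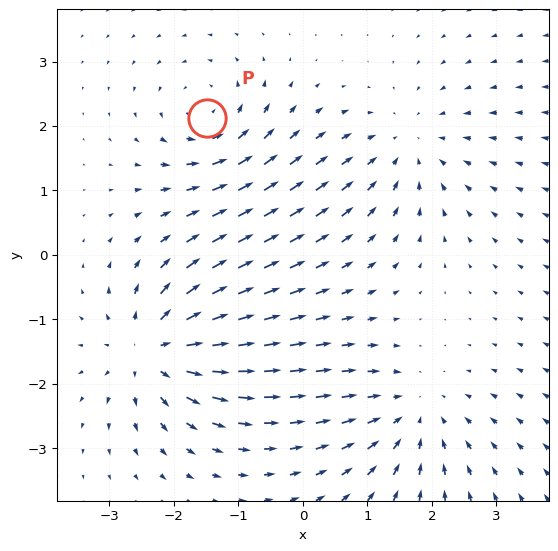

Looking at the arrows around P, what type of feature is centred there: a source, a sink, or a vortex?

vortex

At P (-1.5, 2.1) the arrows circulate counterclockwise. Divergence ≈0, curl about +5 — near-zero divergence with nonzero curl is a vortex.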